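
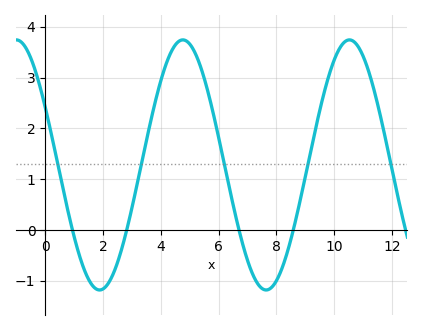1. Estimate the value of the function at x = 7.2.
-0.9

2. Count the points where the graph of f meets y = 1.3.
5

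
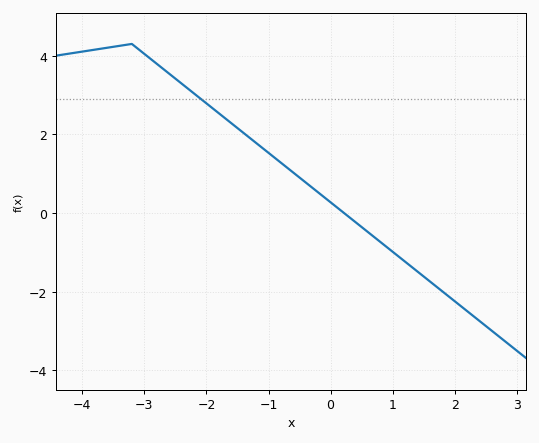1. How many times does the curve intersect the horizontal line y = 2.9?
1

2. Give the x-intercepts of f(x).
0.2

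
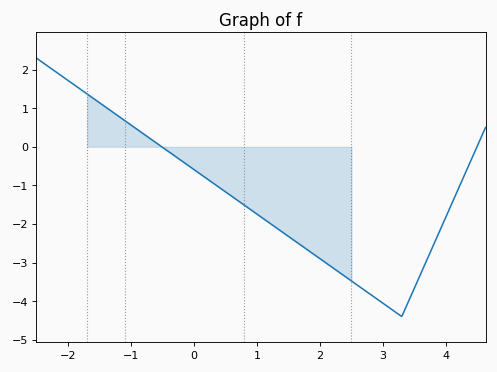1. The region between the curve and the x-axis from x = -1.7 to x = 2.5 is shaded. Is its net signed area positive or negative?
negative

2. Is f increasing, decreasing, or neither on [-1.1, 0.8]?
decreasing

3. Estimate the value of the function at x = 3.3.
-4.4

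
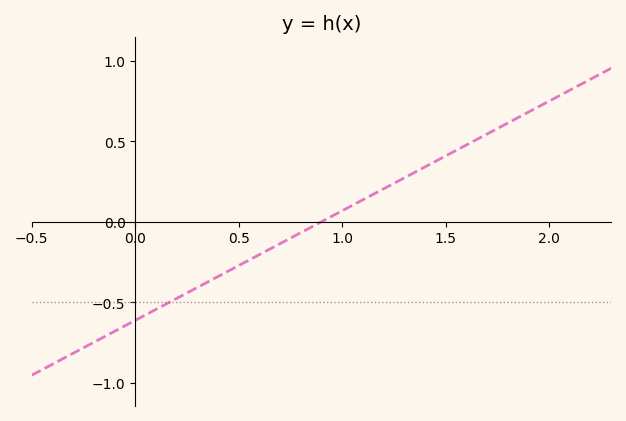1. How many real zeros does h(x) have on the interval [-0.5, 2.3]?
1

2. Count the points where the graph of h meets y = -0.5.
1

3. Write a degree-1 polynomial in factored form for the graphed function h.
y = 0.68(x - 0.9)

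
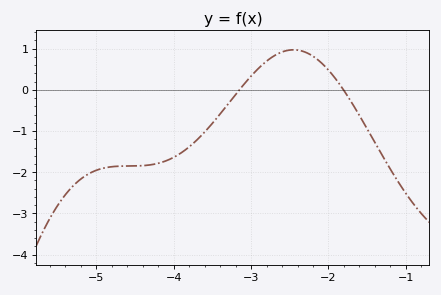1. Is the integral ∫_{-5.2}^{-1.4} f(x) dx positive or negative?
negative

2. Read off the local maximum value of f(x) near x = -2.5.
1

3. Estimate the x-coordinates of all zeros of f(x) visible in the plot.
-3.2, -1.8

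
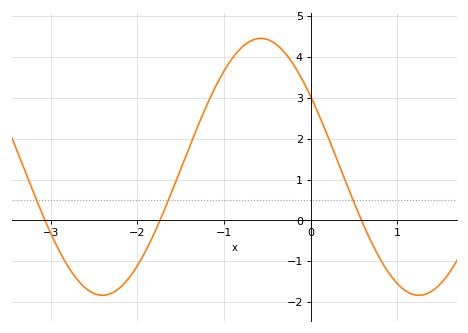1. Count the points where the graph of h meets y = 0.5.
3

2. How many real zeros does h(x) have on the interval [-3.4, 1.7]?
3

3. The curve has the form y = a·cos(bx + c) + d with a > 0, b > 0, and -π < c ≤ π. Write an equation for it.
y = 3.14cos(1.72x + 0.992) + 1.31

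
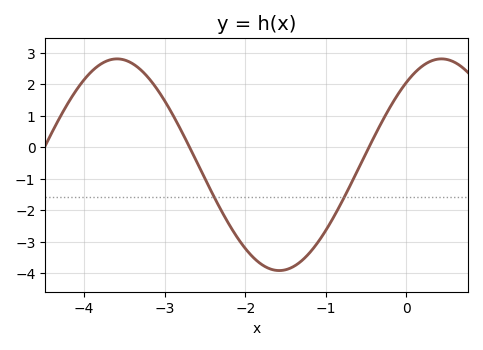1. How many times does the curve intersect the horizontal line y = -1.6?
2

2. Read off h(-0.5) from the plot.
-0.2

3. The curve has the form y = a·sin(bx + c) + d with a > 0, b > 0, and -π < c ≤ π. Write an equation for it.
y = 3.36sin(1.6x + 0.89) - 0.56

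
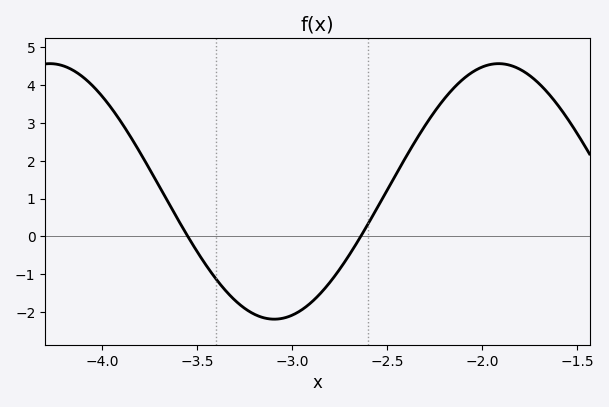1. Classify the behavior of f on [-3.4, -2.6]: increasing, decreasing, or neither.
neither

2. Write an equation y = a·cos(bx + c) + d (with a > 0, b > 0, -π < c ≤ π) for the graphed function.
y = 3.38cos(2.66x - 1.19) + 1.19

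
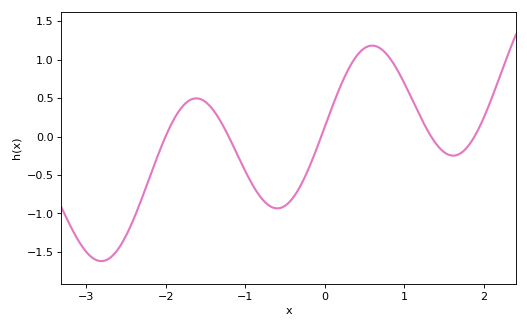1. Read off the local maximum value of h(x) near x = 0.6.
1.18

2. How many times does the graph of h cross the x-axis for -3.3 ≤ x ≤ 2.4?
5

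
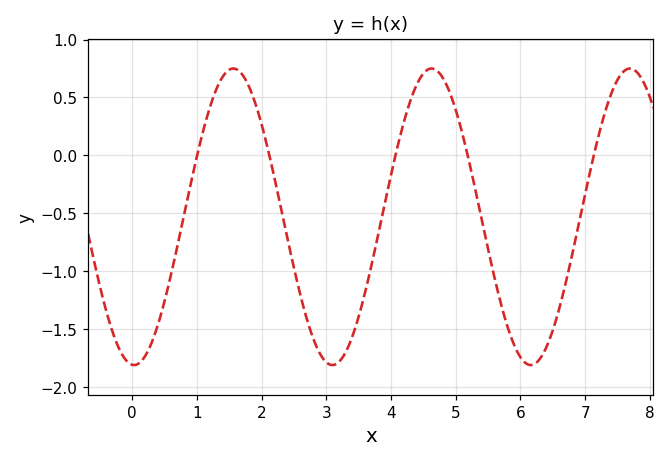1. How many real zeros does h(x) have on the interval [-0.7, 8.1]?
5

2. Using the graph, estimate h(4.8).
0.65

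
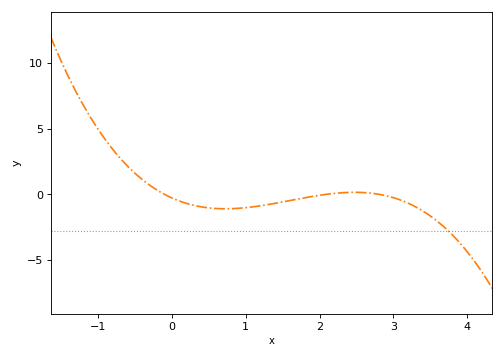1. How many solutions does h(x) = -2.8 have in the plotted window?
1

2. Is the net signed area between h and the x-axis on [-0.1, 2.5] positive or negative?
negative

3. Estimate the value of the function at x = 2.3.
0.113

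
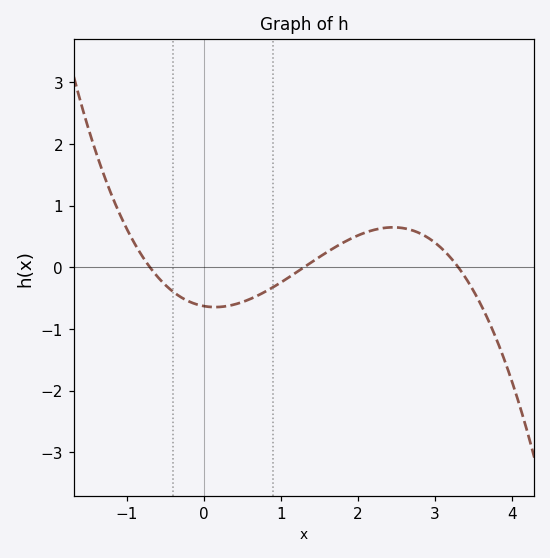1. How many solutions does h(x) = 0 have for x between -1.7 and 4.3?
3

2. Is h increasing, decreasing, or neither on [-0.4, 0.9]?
neither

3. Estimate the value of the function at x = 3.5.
-0.388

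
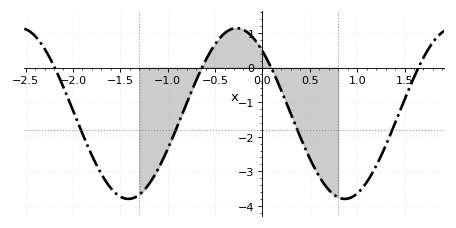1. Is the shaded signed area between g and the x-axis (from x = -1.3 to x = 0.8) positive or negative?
negative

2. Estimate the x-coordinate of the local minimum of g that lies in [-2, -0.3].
-1.4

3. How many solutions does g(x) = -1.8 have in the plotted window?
4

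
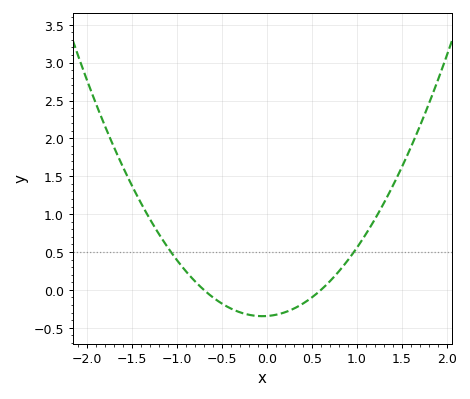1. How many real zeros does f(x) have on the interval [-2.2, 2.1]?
2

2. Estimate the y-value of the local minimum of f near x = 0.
-0.346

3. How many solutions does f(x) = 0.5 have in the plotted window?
2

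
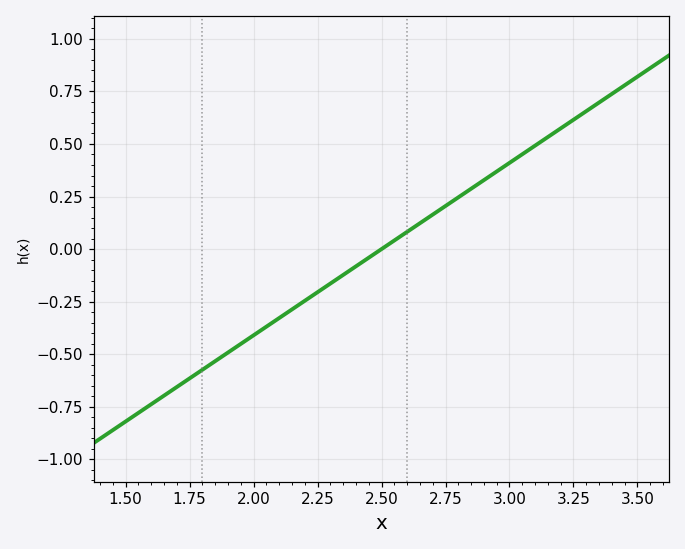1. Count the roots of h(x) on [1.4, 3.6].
1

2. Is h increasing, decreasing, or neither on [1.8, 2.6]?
increasing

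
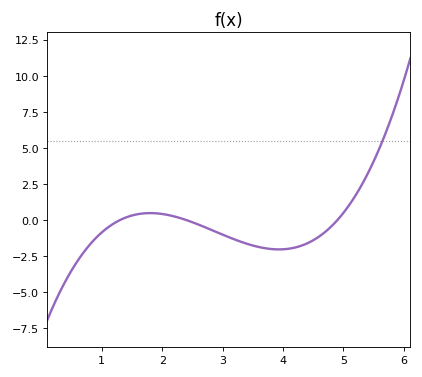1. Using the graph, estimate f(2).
0.5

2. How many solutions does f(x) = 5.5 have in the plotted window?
1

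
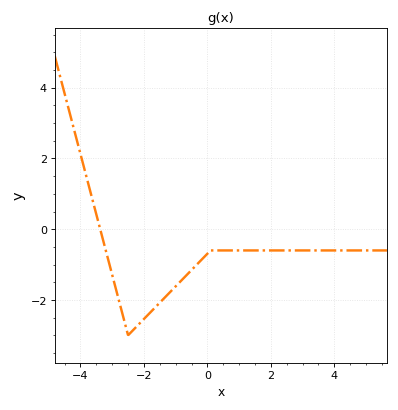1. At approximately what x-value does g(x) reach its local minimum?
-2.4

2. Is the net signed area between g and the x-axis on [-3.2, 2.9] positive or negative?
negative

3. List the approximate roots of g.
-3.4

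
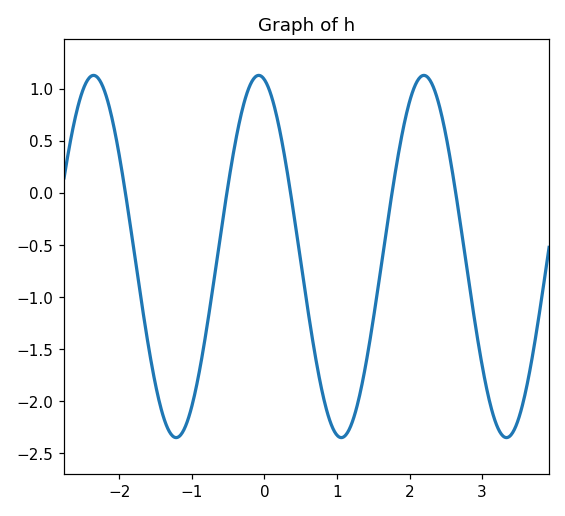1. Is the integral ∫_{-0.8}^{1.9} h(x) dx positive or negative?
negative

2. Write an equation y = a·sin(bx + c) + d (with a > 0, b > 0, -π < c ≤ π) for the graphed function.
y = 1.74sin(2.8x + 1.8) - 0.61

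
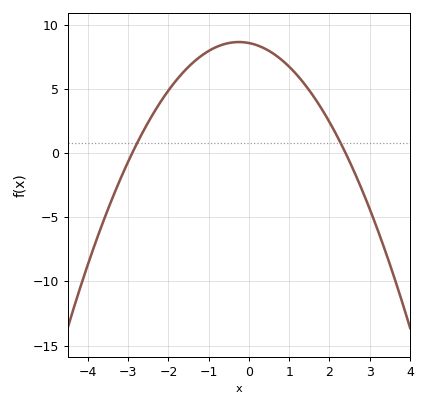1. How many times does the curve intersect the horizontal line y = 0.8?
2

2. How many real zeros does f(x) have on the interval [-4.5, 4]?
2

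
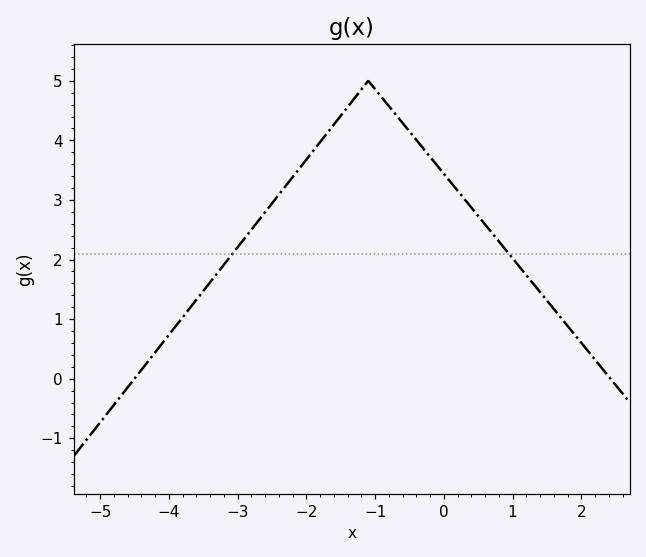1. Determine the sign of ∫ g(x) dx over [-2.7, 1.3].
positive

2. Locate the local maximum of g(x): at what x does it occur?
-1.1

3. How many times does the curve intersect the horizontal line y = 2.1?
2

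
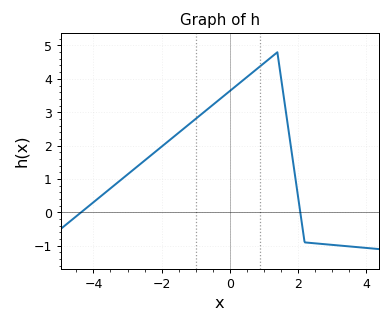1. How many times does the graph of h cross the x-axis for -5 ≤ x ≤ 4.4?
2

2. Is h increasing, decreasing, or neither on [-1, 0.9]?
increasing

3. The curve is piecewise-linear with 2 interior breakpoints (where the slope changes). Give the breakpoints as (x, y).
(1.4, 4.8); (2.2, -0.9)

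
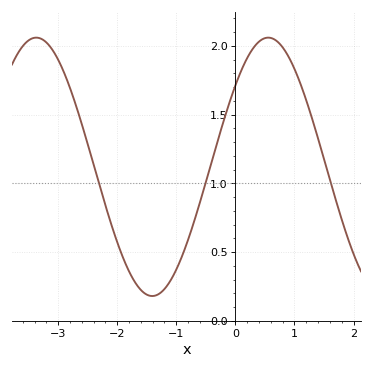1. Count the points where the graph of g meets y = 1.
3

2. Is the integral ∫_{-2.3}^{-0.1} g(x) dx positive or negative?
positive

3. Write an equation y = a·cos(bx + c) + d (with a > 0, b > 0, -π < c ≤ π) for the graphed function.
y = 0.94cos(1.6x - 0.89) + 1.12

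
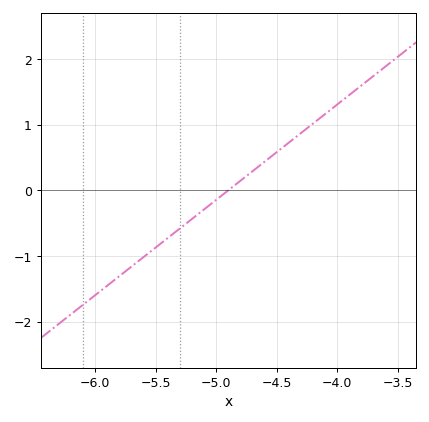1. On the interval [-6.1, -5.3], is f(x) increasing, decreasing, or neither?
increasing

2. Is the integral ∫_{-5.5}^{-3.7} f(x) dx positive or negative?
positive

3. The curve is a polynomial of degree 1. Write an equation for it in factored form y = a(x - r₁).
y = 1.45(x + 4.9)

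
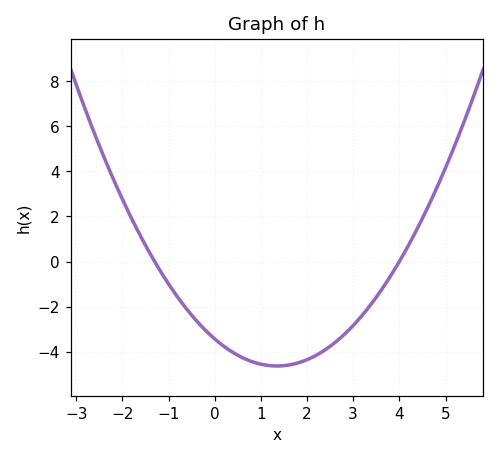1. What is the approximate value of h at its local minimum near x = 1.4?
-4.6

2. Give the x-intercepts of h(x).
-1.2, 4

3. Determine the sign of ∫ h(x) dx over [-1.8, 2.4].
negative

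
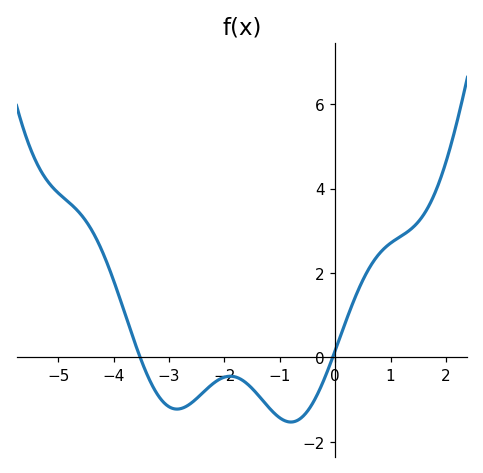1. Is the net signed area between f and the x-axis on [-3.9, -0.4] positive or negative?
negative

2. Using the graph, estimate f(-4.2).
2.6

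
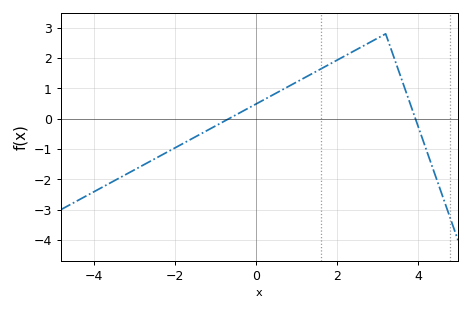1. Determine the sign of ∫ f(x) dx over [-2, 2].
positive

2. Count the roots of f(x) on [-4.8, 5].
2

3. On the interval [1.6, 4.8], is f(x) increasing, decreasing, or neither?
neither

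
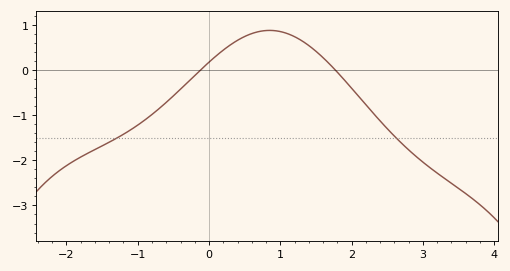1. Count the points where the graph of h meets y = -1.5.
2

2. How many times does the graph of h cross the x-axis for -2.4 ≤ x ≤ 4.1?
2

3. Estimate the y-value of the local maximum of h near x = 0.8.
0.888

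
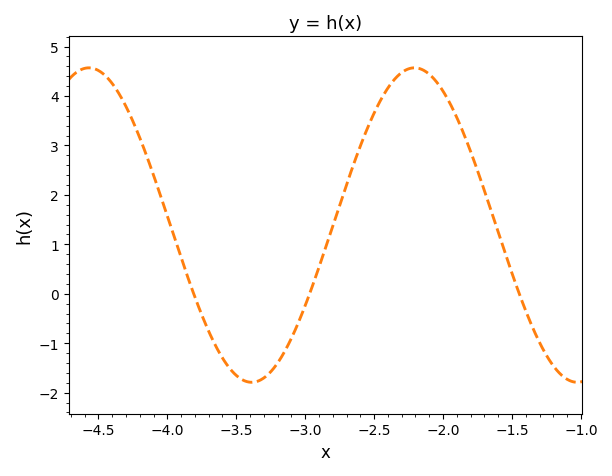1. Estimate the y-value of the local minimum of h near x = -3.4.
-1.8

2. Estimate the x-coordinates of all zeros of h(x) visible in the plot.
-3.8, -2.95, -1.45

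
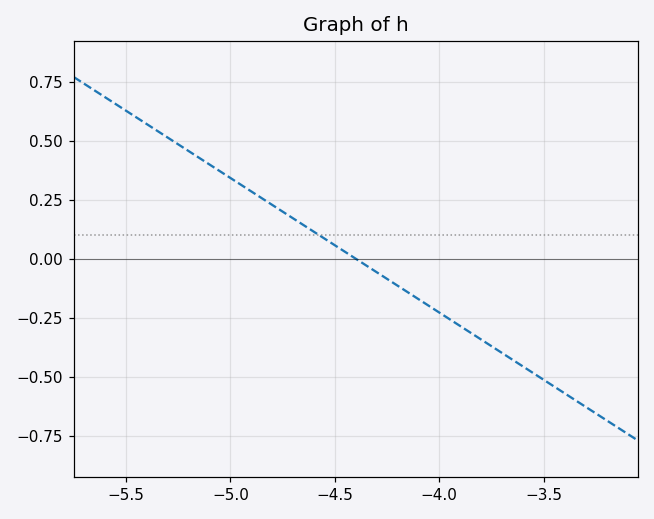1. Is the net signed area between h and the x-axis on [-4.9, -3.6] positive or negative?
negative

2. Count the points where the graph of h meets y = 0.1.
1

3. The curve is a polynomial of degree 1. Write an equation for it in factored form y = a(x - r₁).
y = -0.57(x + 4.4)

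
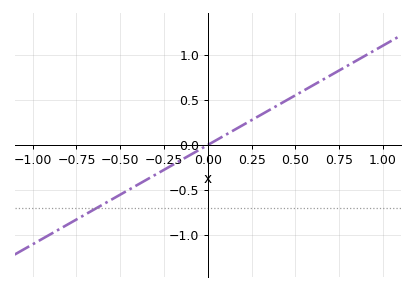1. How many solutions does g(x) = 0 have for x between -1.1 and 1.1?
1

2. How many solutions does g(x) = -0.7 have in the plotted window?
1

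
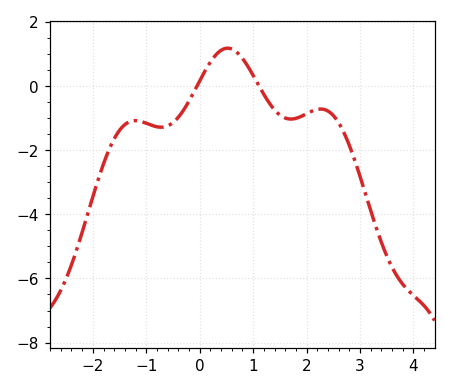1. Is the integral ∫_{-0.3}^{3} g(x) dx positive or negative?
negative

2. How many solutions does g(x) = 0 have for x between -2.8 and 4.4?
2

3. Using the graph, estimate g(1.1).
0.029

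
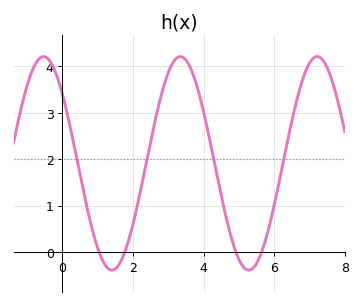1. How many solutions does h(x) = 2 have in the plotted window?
4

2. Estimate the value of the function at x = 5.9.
0.674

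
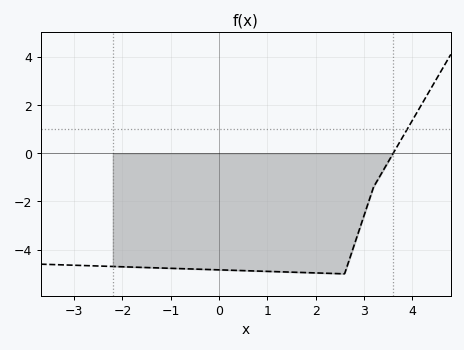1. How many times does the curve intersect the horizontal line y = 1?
1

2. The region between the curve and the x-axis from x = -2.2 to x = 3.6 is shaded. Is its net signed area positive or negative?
negative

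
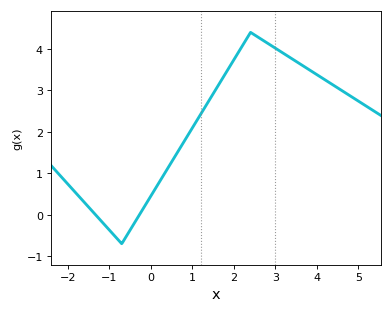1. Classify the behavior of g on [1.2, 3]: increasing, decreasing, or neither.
neither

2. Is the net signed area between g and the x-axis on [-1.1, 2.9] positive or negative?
positive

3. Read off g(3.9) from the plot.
3.44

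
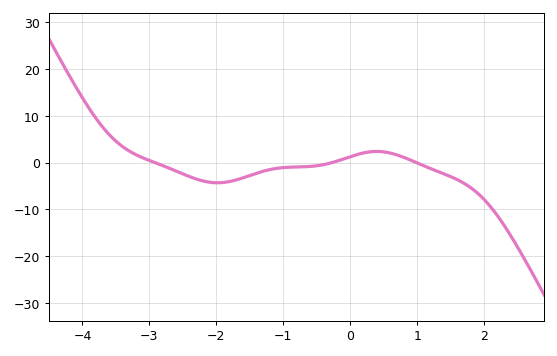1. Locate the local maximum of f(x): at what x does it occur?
0.395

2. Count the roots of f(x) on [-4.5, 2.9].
3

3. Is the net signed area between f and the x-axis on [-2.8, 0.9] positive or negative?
negative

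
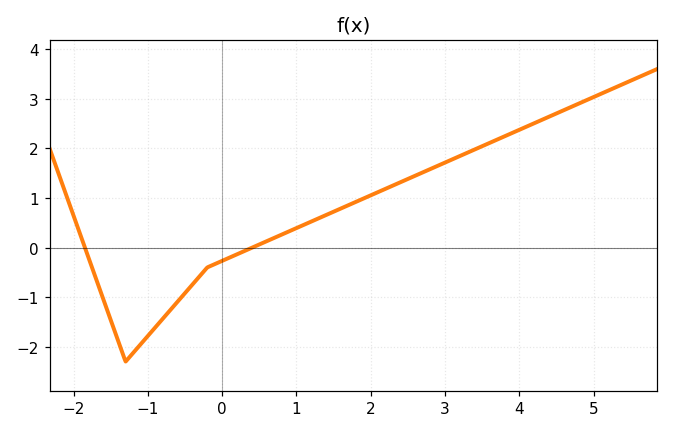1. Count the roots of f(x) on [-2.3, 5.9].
2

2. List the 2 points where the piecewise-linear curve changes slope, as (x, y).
(-1.3, -2.3); (-0.2, -0.4)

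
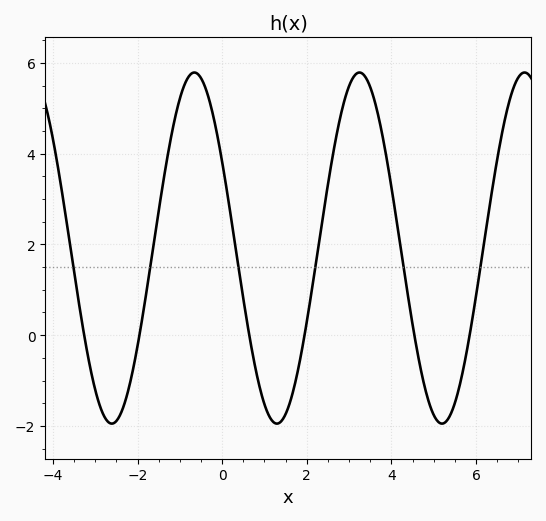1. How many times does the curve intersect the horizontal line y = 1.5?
6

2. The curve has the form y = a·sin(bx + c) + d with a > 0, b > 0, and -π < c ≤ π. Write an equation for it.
y = 3.87sin(1.61x + 2.63) + 1.92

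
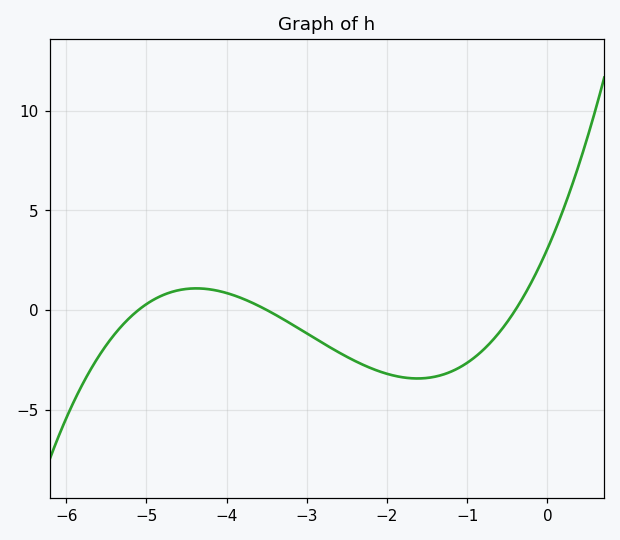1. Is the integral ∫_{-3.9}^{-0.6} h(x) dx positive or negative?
negative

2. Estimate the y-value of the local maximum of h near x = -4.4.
1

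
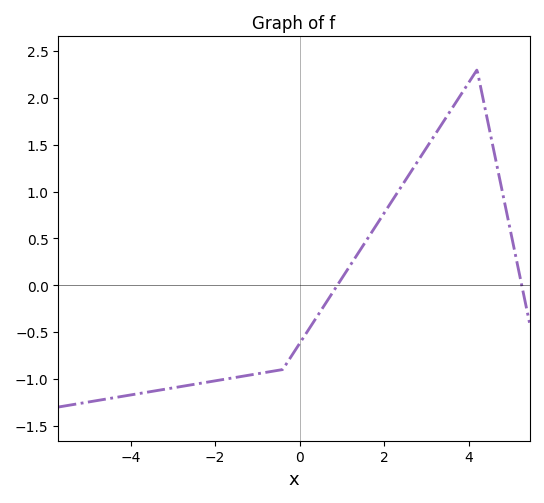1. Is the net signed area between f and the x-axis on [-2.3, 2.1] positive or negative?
negative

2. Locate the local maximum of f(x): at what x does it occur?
4.2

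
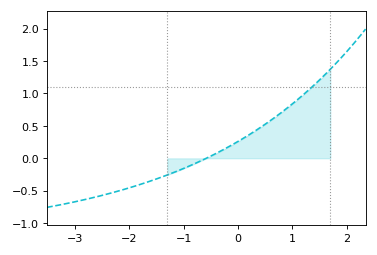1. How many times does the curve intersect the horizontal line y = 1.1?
1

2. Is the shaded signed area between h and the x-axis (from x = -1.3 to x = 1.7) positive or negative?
positive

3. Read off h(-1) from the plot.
-0.156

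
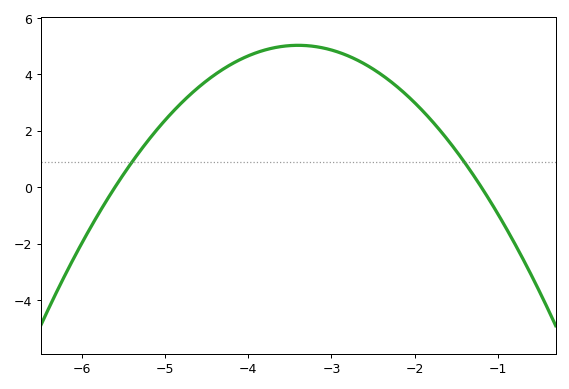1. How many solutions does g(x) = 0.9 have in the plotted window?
2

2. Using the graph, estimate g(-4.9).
2.6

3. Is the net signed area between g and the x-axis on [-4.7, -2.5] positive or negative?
positive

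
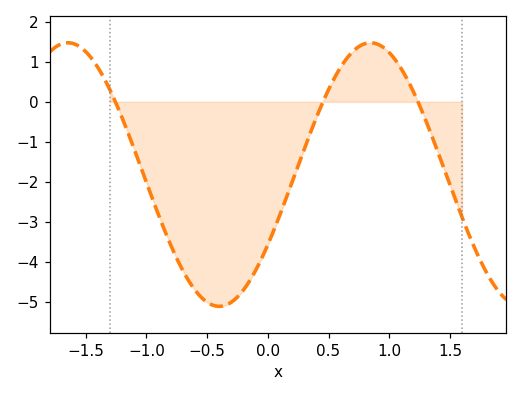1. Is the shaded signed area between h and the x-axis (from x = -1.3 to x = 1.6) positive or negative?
negative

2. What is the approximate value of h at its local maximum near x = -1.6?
1.48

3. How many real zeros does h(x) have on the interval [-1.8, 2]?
3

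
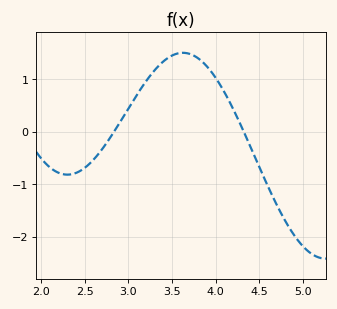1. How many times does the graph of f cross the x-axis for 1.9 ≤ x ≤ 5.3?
2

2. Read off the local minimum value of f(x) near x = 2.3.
-0.8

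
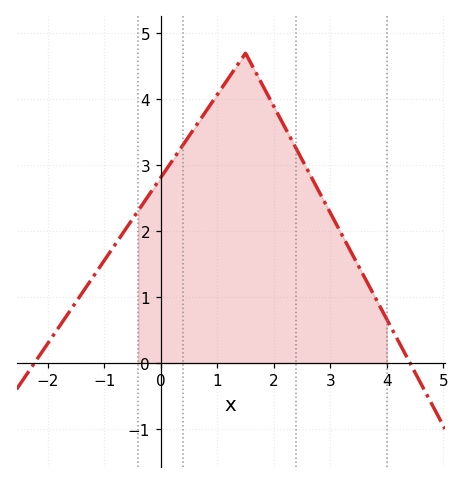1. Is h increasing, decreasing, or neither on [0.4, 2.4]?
neither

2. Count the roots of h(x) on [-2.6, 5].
2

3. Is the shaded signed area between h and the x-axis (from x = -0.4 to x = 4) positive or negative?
positive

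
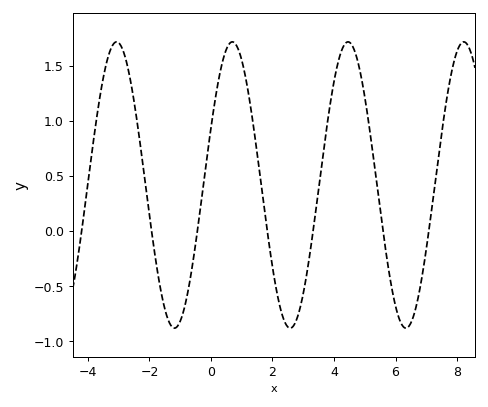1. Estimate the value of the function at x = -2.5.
1.18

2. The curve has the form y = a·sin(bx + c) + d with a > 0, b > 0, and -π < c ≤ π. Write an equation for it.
y = 1.3sin(1.67x + 0.412) + 0.42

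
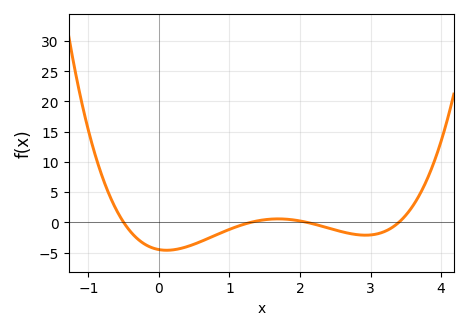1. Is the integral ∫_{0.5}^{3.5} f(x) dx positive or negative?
negative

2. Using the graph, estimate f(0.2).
-4.54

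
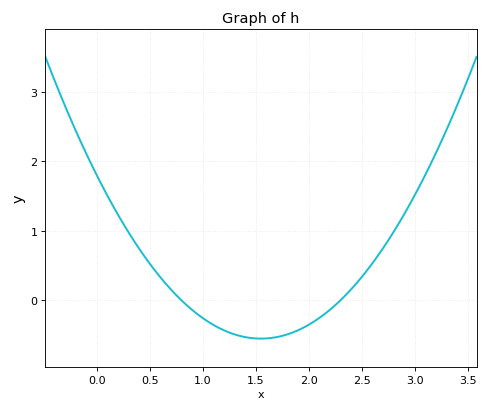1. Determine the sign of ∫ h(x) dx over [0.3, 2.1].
negative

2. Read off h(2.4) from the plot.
0.157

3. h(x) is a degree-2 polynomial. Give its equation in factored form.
y = 0.98(x - 0.8)(x - 2.3)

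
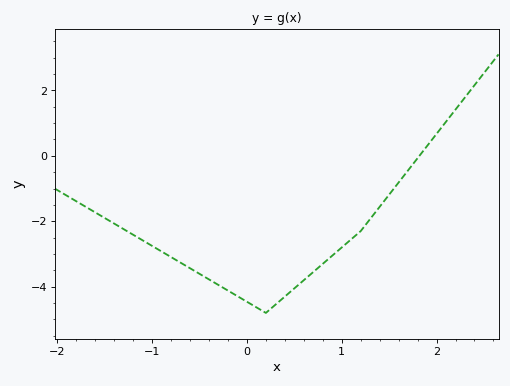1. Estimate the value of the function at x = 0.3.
-4.6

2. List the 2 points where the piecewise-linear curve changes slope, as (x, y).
(0.2, -4.8); (1.2, -2.3)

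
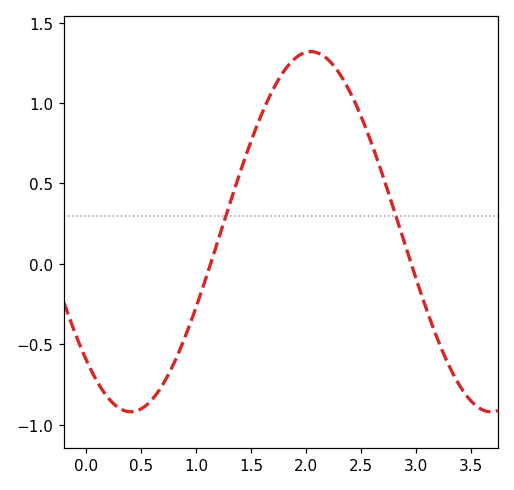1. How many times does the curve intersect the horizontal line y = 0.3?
2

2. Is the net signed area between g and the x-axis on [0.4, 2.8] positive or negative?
positive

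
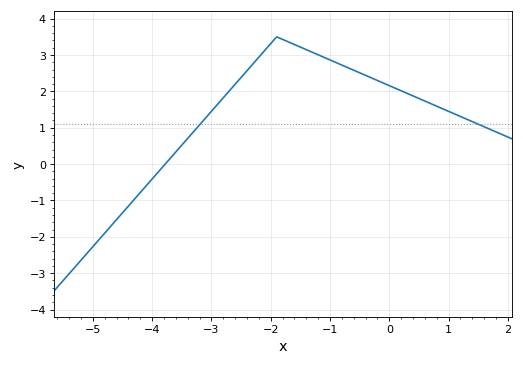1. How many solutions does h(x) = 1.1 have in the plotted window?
2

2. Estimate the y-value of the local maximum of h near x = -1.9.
3.5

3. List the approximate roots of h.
-3.8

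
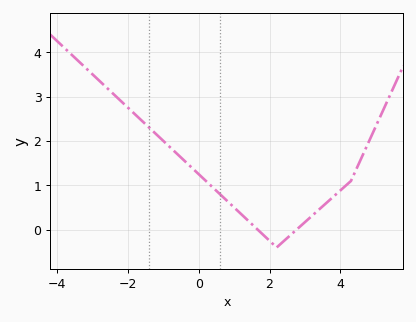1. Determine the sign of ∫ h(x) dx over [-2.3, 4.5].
positive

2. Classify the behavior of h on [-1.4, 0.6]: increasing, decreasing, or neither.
decreasing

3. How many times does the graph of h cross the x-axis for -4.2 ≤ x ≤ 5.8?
2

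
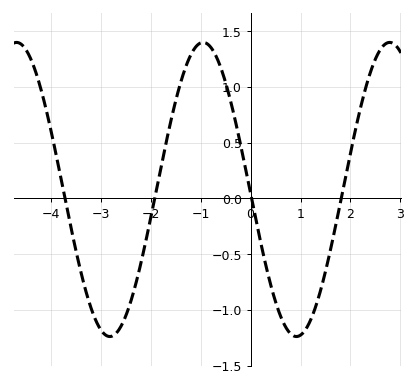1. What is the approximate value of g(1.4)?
-0.85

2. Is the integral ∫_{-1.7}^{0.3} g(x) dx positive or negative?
positive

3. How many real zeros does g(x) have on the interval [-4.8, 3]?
4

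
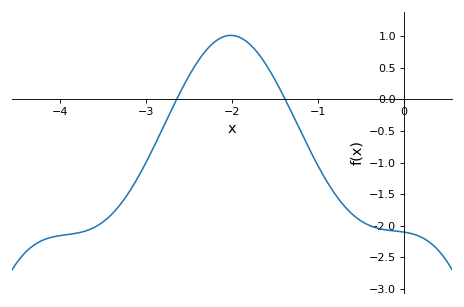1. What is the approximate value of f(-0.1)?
-2.08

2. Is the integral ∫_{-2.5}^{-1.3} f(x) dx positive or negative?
positive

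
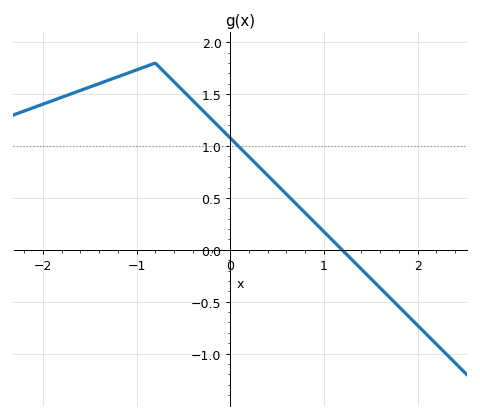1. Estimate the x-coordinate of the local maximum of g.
-0.8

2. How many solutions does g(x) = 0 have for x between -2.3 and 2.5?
1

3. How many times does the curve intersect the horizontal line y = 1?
1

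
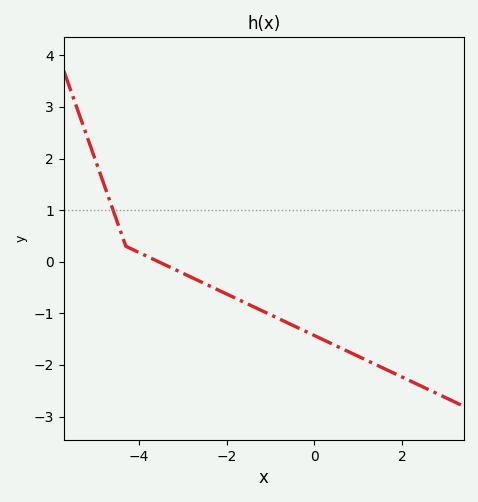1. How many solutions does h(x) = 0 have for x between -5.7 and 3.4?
1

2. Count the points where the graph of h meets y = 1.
1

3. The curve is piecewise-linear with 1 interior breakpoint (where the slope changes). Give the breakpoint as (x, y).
(-4.3, 0.3)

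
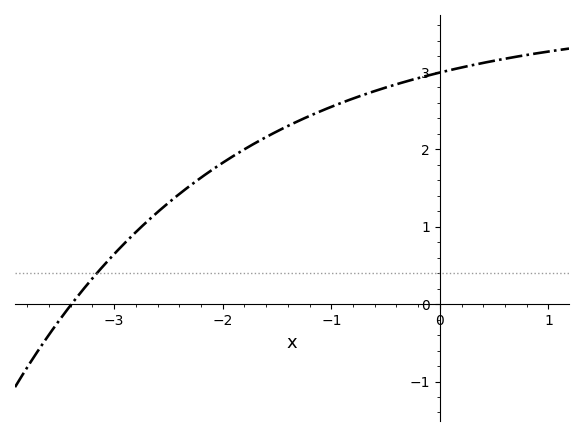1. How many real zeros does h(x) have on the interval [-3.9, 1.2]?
1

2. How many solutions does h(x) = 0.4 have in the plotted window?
1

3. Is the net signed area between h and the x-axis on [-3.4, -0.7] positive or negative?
positive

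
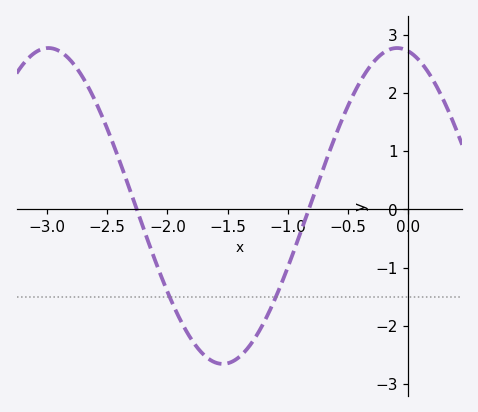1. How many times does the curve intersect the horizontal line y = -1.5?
2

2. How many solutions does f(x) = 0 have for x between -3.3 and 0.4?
2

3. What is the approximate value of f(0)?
2.7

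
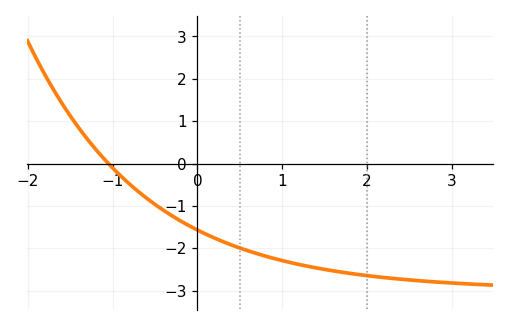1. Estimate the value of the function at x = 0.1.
-1.67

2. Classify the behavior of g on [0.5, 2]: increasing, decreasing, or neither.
decreasing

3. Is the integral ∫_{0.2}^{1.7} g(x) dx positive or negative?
negative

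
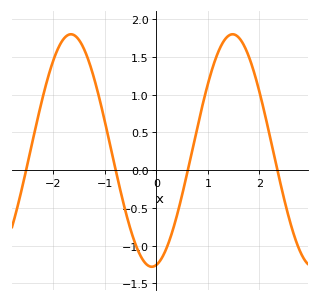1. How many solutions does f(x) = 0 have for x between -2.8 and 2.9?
4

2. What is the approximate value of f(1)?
1.14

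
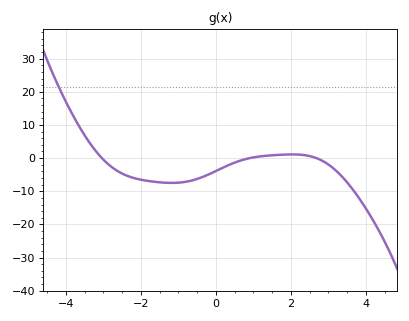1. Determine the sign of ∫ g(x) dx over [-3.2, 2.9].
negative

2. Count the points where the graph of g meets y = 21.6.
1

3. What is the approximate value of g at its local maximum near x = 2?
1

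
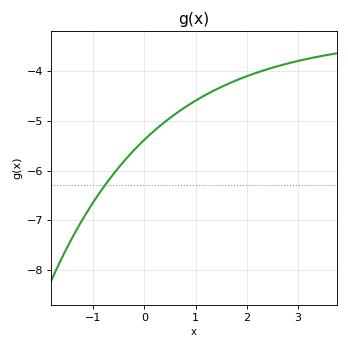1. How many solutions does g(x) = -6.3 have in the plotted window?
1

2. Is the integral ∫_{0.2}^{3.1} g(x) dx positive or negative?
negative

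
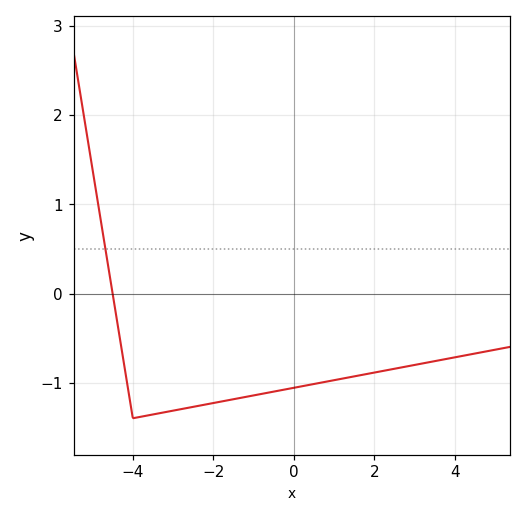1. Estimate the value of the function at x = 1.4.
-0.9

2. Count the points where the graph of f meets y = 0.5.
1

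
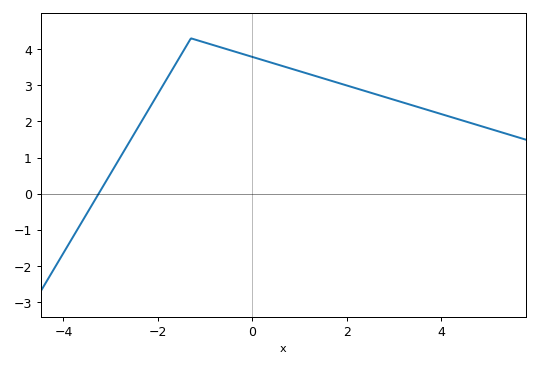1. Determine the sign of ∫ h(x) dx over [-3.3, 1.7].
positive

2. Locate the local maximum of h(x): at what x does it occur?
-1.2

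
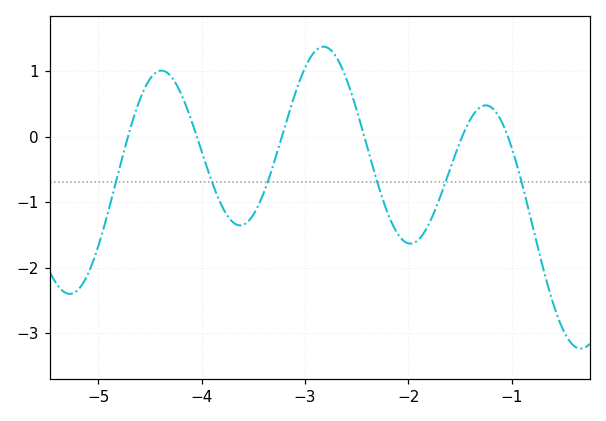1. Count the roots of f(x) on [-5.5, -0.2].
6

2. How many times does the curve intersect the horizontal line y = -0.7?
6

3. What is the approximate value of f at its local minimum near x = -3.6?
-1.4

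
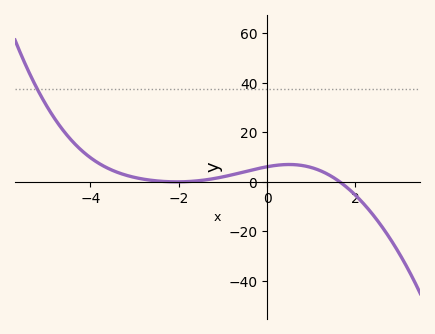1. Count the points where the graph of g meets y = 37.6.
1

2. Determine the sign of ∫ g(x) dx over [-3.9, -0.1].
positive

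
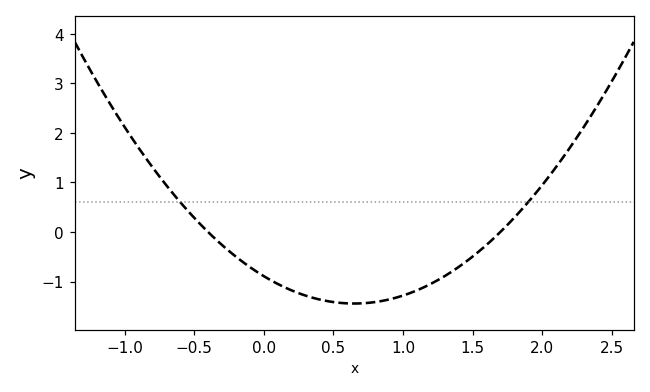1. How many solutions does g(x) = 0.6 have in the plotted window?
2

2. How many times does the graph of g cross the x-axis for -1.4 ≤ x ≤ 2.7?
2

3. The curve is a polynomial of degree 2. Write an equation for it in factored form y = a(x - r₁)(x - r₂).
y = 1.31(x + 0.4)(x - 1.7)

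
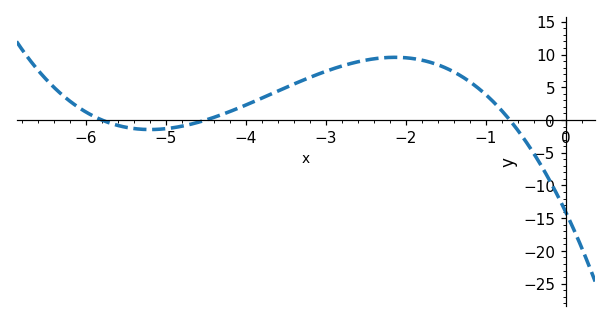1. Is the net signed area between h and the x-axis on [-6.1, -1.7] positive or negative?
positive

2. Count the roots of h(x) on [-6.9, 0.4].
3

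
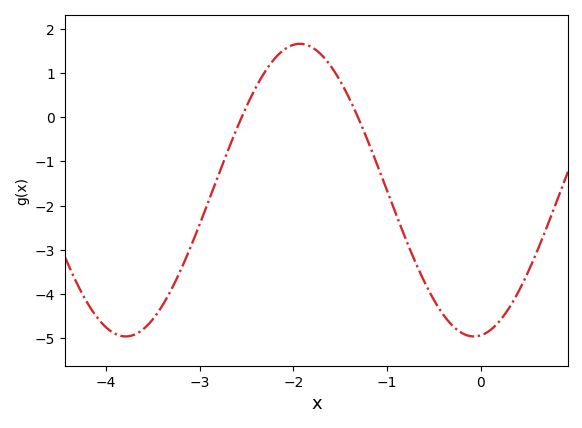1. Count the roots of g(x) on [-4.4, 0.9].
2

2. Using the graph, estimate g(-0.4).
-4.47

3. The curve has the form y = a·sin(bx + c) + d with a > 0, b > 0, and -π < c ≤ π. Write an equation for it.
y = 3.32sin(1.69x - 1.45) - 1.65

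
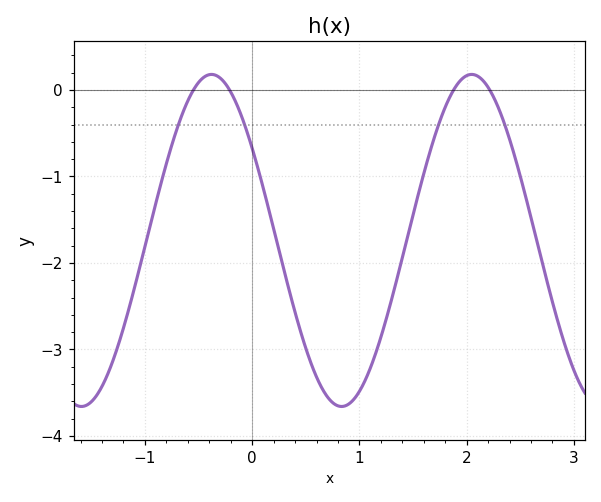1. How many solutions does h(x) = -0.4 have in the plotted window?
4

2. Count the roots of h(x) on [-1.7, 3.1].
4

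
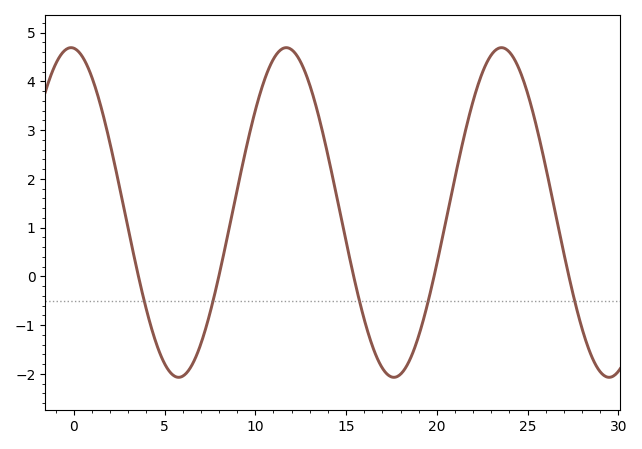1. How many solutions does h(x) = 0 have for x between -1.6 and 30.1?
5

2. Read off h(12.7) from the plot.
4.23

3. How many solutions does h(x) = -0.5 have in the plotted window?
5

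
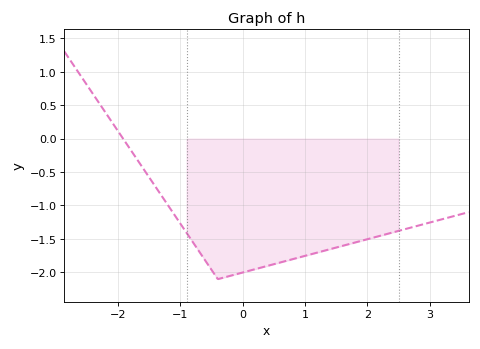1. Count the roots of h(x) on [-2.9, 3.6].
1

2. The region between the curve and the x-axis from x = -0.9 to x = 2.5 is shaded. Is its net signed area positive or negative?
negative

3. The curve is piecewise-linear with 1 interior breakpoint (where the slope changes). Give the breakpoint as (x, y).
(-0.4, -2.1)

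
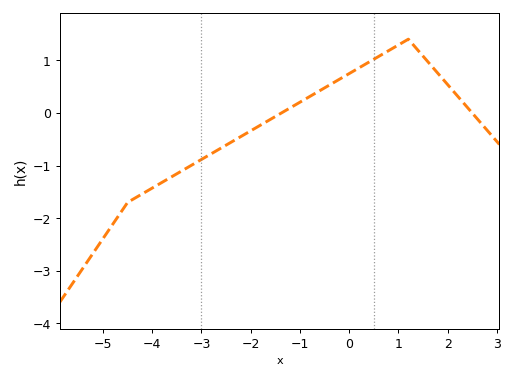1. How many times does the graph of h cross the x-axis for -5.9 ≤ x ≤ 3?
2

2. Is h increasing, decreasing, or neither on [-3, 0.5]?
increasing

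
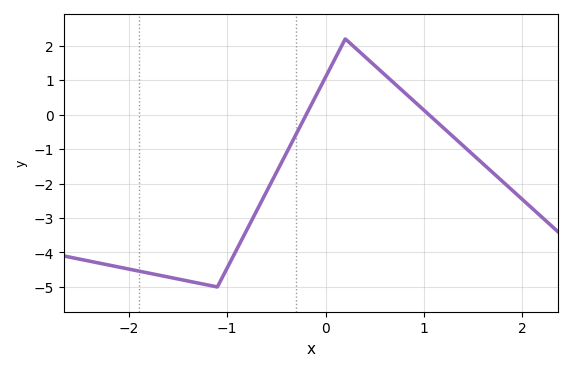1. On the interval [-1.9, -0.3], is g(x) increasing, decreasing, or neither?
neither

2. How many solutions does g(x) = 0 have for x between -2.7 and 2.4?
2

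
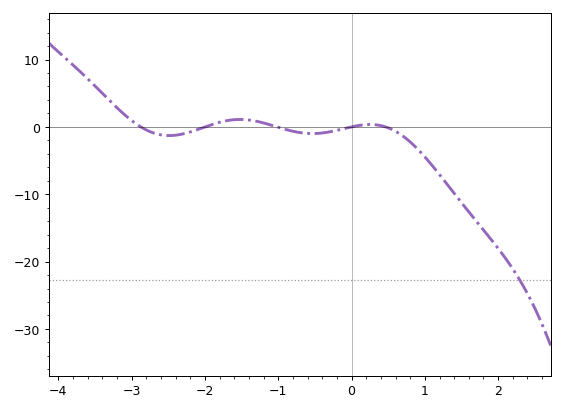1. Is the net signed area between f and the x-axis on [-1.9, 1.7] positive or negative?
negative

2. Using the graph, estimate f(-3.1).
2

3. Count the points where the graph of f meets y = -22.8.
1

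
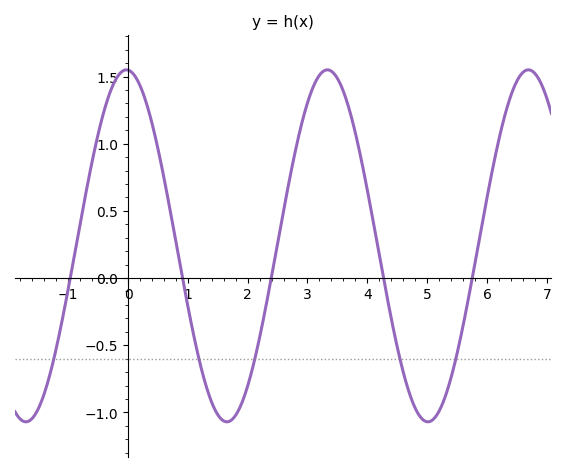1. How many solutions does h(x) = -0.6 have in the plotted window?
5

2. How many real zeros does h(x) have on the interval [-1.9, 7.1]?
5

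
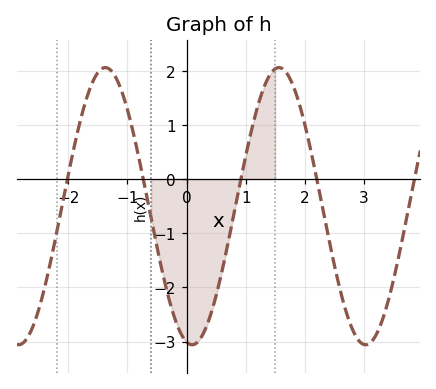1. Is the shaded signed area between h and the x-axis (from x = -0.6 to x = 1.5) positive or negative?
negative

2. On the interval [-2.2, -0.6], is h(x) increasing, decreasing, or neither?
neither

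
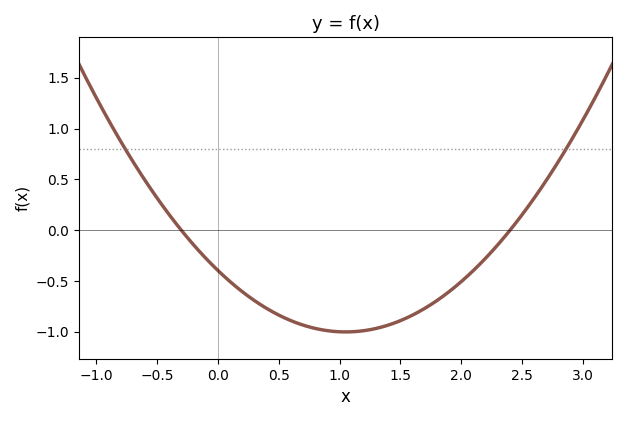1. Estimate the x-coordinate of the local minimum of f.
1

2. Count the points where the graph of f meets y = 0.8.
2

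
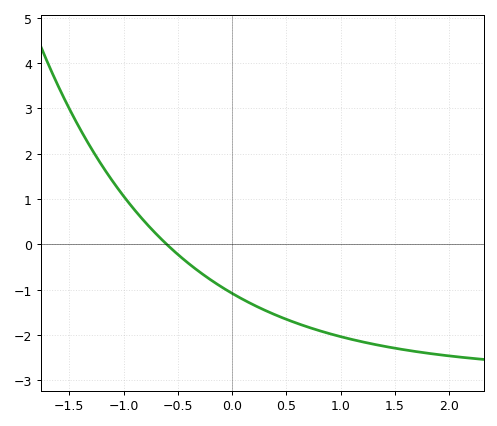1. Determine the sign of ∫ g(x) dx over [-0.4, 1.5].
negative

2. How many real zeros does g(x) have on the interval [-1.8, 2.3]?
1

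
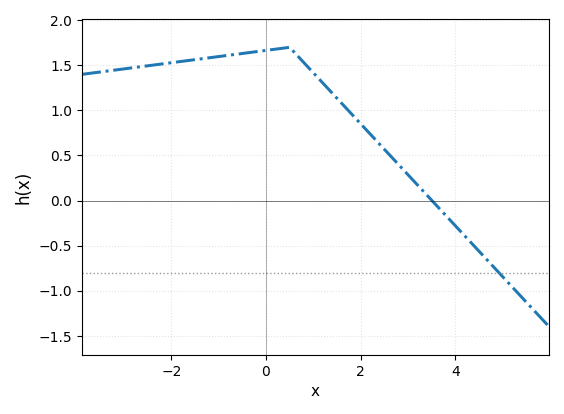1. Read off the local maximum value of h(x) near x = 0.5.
1.7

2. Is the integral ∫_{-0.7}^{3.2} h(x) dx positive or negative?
positive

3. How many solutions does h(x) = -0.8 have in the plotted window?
1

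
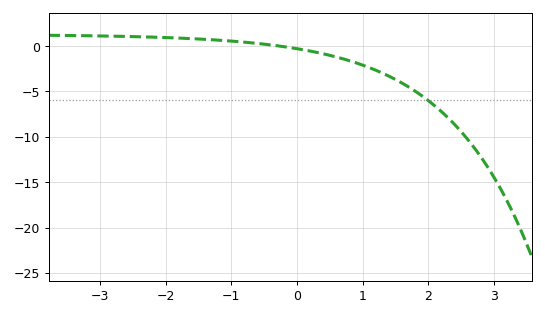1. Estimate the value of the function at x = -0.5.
0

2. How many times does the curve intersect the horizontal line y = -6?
1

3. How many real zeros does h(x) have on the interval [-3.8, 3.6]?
1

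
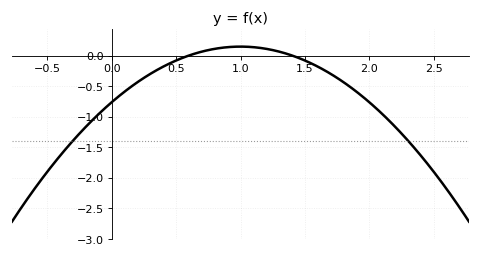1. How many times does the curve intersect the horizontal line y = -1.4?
2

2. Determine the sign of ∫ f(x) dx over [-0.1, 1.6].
negative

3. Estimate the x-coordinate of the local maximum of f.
1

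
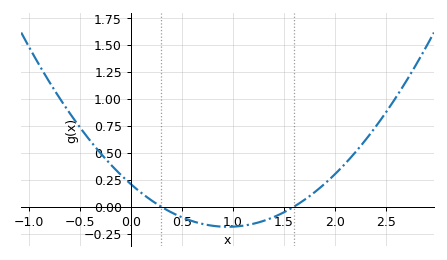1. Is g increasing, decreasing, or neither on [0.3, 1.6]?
neither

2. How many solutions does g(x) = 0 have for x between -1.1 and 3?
2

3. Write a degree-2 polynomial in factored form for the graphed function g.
y = 0.44(x - 0.3)(x - 1.6)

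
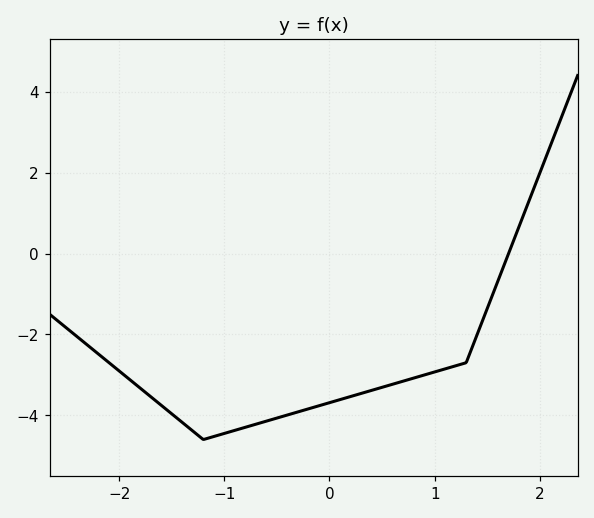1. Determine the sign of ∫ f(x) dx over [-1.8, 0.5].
negative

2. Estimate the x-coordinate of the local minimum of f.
-1.2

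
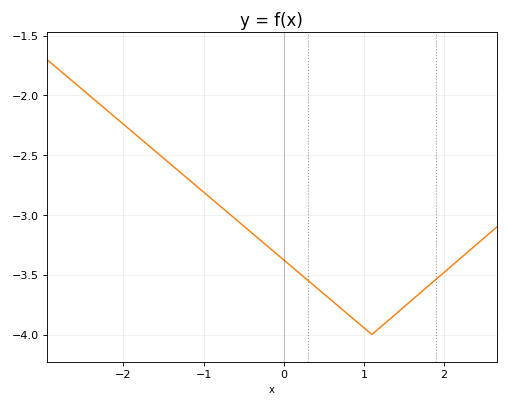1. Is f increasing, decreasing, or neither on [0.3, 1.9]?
neither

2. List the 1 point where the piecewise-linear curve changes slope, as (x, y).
(1.1, -4)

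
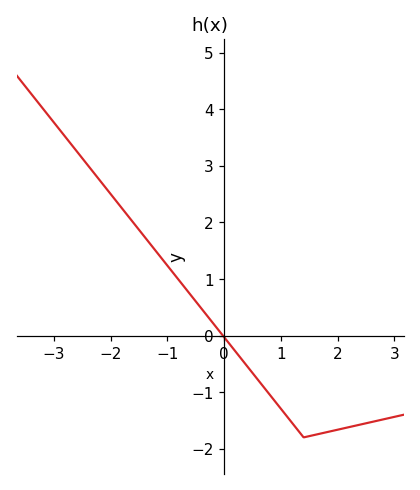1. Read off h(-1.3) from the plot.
1.6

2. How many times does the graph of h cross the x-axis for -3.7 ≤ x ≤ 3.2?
1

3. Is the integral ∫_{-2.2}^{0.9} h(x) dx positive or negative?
positive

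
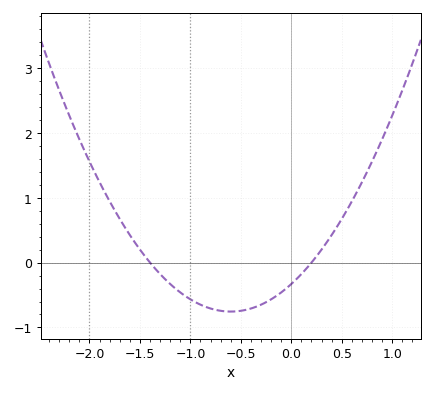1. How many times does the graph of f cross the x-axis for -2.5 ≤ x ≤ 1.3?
2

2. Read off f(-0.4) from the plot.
-0.708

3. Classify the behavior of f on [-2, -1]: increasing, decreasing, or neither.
decreasing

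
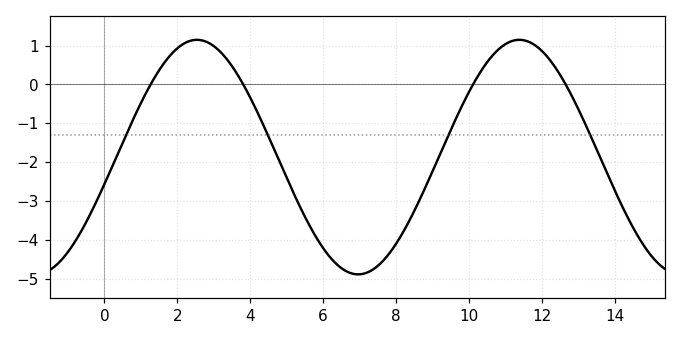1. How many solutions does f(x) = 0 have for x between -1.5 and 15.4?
4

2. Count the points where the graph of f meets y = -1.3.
4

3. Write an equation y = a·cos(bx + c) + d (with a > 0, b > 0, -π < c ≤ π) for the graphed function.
y = 3.02cos(0.71x - 1.8) - 1.87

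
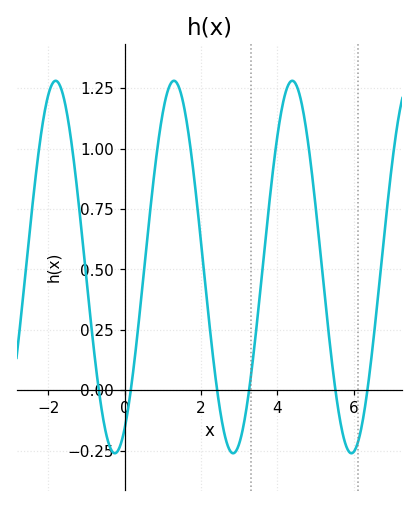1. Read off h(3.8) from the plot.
0.8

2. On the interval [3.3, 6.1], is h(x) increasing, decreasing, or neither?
neither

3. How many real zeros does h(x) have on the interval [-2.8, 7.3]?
6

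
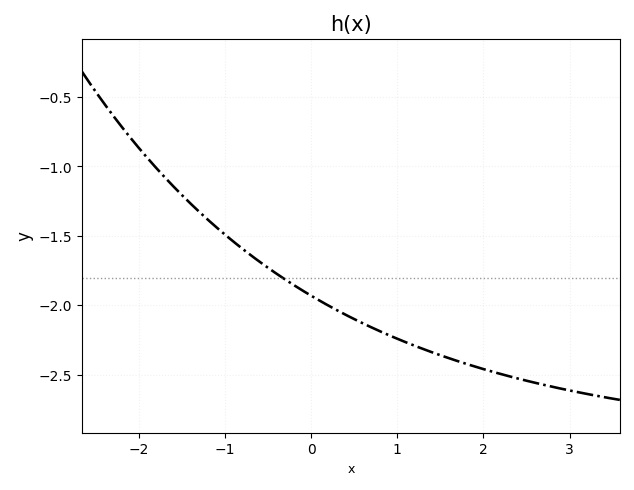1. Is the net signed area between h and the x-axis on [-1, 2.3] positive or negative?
negative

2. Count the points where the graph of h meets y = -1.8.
1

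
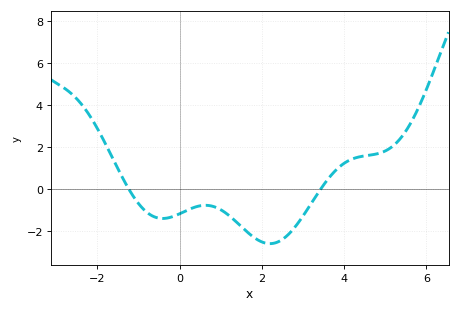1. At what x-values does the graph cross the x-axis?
-1.23, 3.42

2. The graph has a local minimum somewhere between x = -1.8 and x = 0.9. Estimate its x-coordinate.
-0.411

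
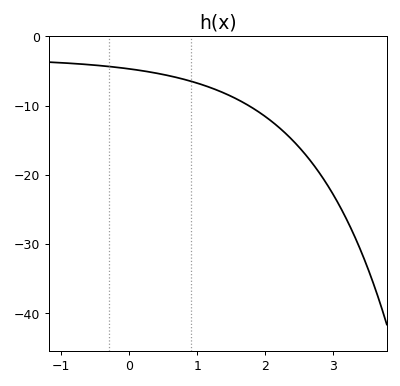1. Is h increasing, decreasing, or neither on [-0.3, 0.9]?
decreasing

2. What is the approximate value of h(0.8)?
-6.19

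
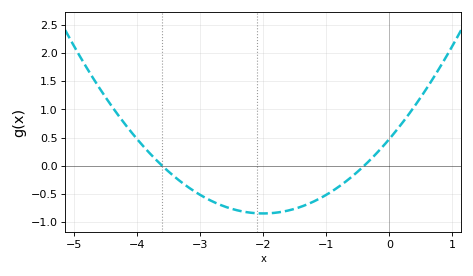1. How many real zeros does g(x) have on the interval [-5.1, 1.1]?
2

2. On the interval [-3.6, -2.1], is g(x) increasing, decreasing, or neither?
decreasing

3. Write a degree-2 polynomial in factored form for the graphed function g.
y = 0.33(x + 3.6)(x + 0.4)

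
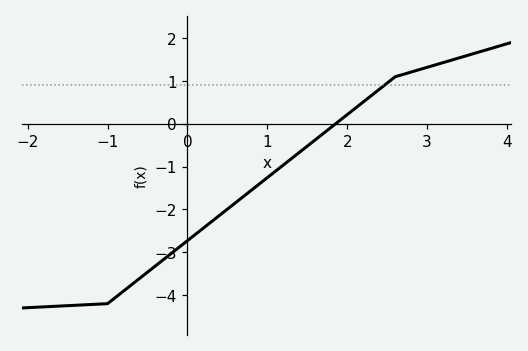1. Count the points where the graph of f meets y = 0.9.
1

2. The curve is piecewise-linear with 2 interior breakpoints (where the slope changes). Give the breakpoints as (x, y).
(-1, -4.2); (2.6, 1.1)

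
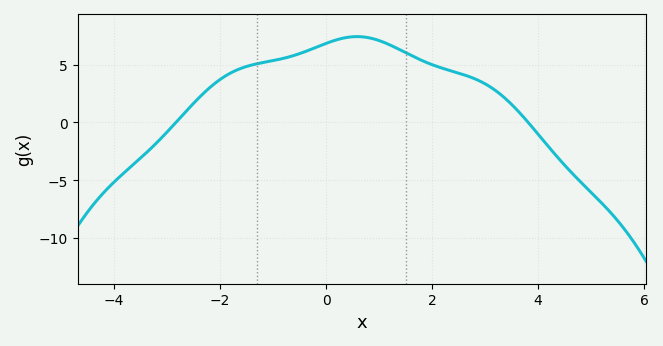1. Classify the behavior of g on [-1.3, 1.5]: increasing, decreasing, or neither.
neither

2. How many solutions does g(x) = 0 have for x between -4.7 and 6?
2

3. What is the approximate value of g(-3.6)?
-3.5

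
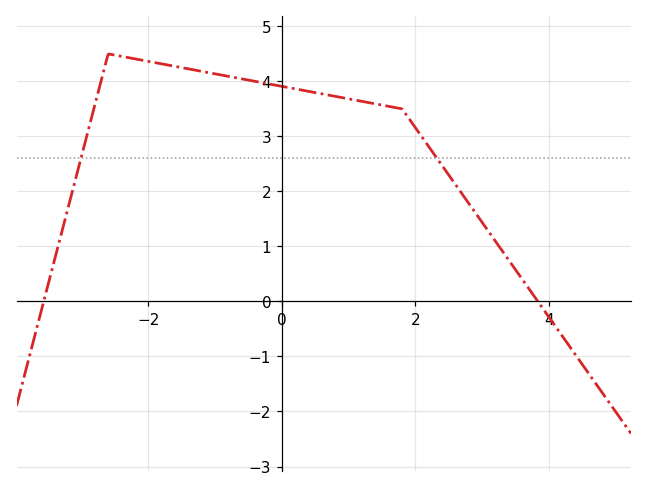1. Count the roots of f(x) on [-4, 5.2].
2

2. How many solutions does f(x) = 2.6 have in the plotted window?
2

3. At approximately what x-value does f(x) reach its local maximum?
-2.6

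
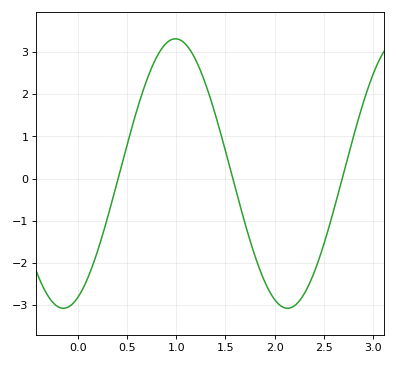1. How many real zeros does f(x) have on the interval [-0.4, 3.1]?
3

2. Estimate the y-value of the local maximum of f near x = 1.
3.31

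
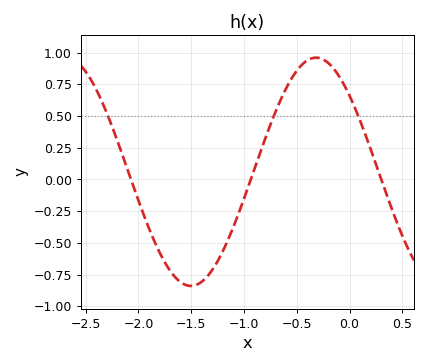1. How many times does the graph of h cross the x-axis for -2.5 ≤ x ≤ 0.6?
3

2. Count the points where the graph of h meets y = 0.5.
3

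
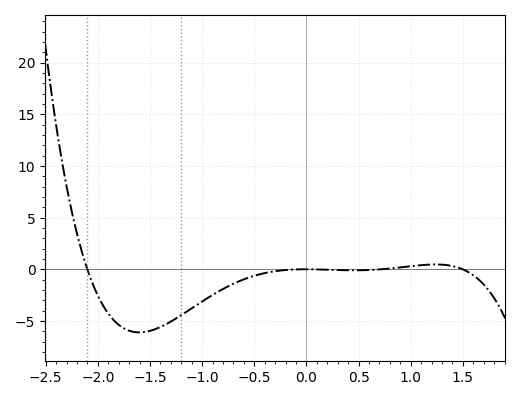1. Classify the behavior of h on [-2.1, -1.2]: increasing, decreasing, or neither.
neither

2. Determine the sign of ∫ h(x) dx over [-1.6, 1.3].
negative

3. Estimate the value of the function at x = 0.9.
0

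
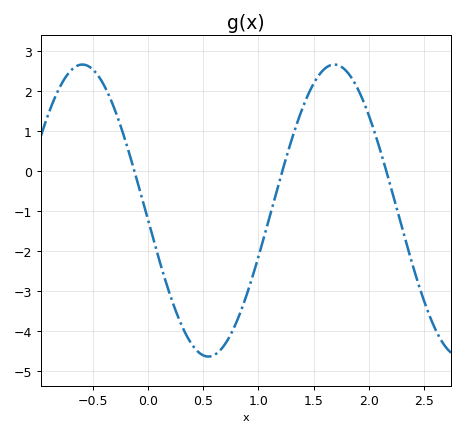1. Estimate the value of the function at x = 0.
-1.2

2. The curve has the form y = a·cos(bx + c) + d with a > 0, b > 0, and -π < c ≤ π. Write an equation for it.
y = 3.65cos(2.8x + 1.6) - 0.99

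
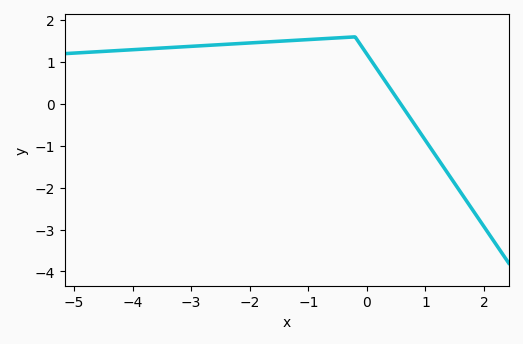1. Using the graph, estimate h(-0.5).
1.58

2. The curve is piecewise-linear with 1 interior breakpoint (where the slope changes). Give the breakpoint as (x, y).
(-0.2, 1.6)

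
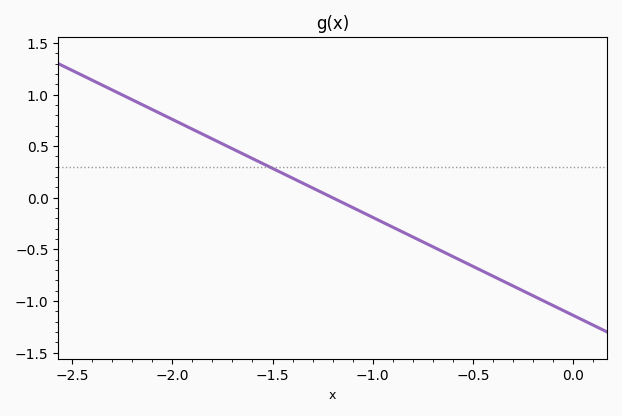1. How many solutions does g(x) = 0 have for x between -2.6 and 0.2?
1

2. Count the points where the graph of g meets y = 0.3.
1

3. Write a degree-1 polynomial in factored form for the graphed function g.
y = -0.95(x + 1.2)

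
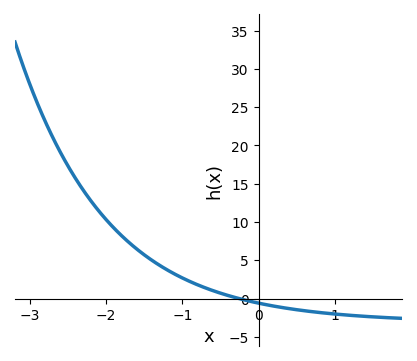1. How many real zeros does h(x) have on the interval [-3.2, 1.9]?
1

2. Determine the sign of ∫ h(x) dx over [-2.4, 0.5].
positive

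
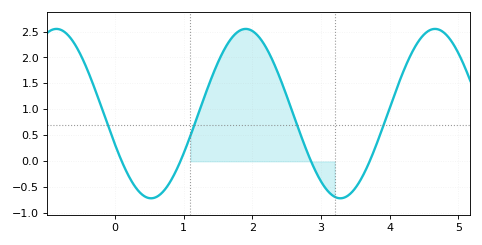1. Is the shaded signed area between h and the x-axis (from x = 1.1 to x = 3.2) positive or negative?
positive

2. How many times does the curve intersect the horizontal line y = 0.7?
4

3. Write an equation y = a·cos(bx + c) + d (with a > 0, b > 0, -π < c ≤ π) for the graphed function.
y = 1.63cos(2.28x + 1.94) + 0.92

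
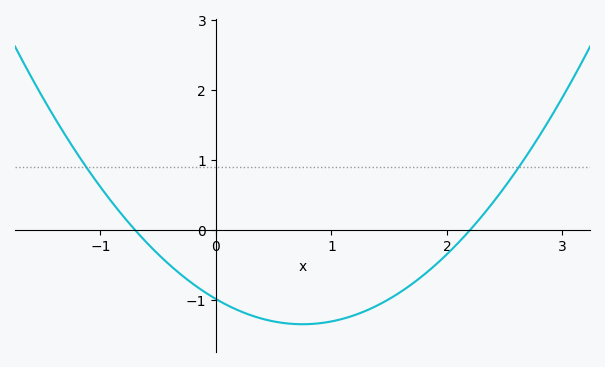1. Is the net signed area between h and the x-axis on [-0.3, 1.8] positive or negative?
negative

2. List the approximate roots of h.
-0.7, 2.2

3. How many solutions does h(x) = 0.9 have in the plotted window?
2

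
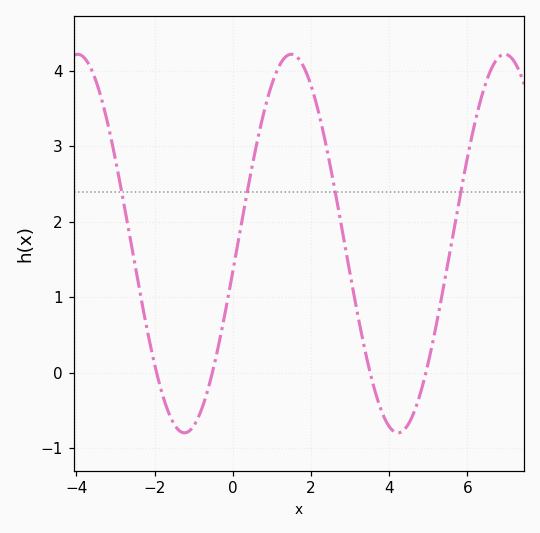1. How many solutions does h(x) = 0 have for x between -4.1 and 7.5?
4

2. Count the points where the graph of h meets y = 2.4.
4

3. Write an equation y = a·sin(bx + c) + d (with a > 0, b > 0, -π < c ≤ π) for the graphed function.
y = 2.51sin(1.1x - 0.15) + 1.71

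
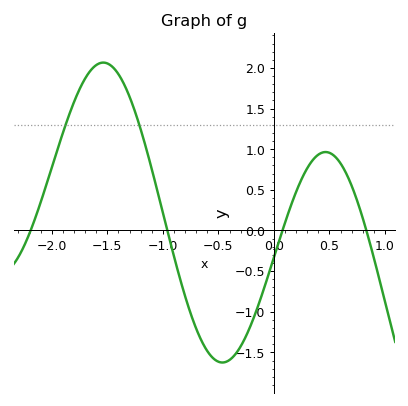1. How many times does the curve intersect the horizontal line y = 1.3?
2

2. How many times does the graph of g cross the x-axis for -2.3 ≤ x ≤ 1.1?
4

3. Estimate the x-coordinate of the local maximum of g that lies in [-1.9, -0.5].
-1.54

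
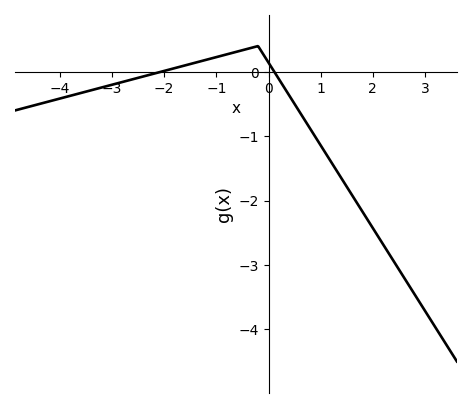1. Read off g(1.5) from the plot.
-1.79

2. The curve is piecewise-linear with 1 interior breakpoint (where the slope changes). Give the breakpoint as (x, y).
(-0.2, 0.4)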